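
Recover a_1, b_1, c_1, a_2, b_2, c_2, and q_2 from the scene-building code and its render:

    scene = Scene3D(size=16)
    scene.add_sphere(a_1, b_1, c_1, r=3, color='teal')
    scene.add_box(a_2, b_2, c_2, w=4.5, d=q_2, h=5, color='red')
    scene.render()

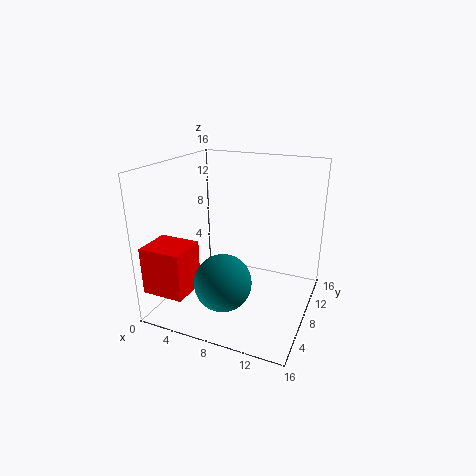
a_1 = 8
b_1 = 4
c_1 = 4.5
a_2 = 0.5
b_2 = 0.5
c_2 = 3.5
q_2 = 4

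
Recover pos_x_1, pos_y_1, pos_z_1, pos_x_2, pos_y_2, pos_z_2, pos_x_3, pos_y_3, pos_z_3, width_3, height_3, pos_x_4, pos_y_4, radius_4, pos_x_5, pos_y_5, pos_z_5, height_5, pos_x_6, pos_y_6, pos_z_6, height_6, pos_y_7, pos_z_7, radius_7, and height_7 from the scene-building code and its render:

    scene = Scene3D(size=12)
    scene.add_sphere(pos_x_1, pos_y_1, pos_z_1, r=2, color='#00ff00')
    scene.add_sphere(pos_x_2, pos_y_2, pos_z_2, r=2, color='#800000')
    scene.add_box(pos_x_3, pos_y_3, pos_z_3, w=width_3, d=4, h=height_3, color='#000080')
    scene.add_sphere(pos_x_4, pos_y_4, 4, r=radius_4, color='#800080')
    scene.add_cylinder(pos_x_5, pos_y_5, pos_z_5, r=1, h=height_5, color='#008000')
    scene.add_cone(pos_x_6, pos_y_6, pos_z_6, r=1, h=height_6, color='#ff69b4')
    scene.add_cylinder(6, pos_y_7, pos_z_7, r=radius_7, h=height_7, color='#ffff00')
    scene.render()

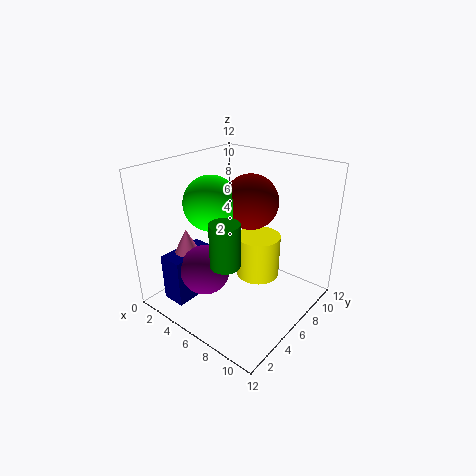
pos_x_1 = 6, pos_y_1 = 3, pos_z_1 = 10, pos_x_2 = 8, pos_y_2 = 5, pos_z_2 = 10, pos_x_3 = 2, pos_y_3 = 1, pos_z_3 = 1, width_3 = 2, height_3 = 4, pos_x_4 = 5, pos_y_4 = 3, radius_4 = 2, pos_x_5 = 9, pos_y_5 = 1, pos_z_5 = 7, height_5 = 3, pos_x_6 = 3, pos_y_6 = 3, pos_z_6 = 5, height_6 = 2, pos_y_7 = 9, pos_z_7 = 1, radius_7 = 2, height_7 = 4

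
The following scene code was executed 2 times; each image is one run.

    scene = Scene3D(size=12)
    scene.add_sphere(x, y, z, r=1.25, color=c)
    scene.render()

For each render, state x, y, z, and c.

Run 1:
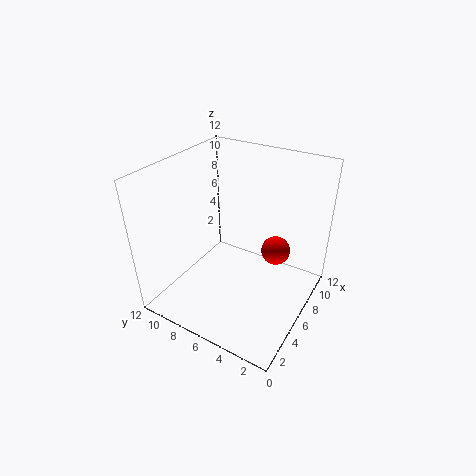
x = 8.25, y = 3.5, z = 4.25, c = 'red'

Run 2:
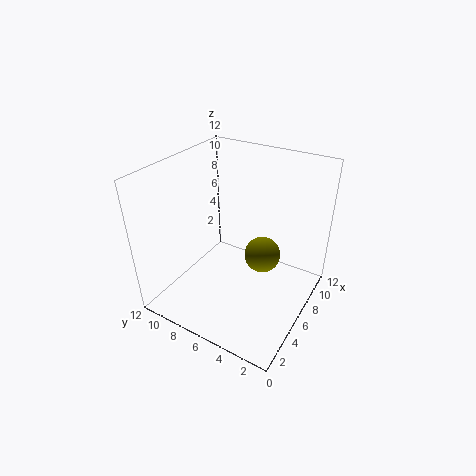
x = 3.5, y = 2.5, z = 7.25, c = 'olive'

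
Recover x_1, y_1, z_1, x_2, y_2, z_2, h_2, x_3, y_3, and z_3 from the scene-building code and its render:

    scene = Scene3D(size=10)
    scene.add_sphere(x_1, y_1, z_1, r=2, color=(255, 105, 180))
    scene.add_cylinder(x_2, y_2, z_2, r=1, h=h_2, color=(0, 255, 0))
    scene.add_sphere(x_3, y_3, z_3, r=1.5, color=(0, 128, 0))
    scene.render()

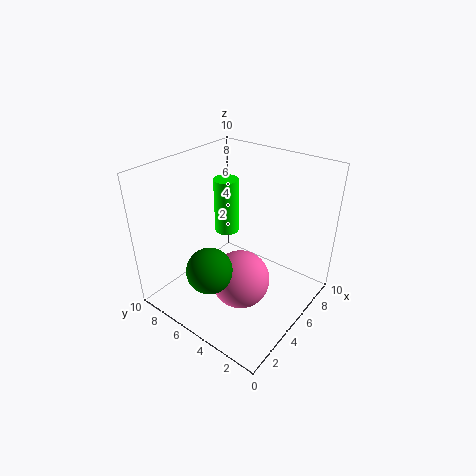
x_1 = 4
y_1 = 4
z_1 = 2.5
x_2 = 8
y_2 = 8.5
z_2 = 3
h_2 = 4.5
x_3 = 2
y_3 = 5
z_3 = 4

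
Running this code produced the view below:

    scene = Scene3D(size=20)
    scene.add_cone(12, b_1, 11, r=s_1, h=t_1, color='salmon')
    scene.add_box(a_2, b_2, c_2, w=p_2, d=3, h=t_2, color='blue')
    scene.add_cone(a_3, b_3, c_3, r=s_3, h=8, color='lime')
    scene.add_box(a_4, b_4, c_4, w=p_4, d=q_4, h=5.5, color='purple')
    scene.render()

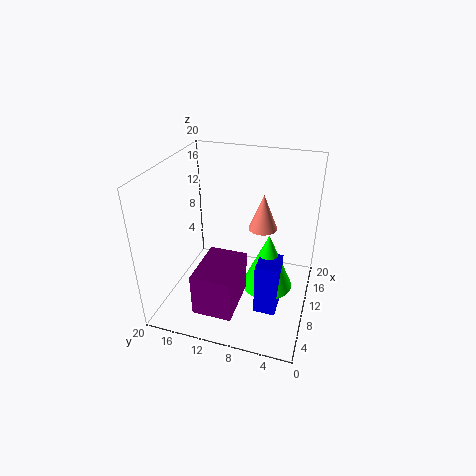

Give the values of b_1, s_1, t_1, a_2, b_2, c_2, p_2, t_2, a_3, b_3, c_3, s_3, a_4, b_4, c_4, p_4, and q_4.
b_1 = 7, s_1 = 2, t_1 = 5, a_2 = 6, b_2 = 3.5, c_2 = 1, p_2 = 4, t_2 = 7.5, a_3 = 9.5, b_3 = 5.5, c_3 = 3.5, s_3 = 3.5, a_4 = 0.5, b_4 = 8, c_4 = 4, p_4 = 7, q_4 = 5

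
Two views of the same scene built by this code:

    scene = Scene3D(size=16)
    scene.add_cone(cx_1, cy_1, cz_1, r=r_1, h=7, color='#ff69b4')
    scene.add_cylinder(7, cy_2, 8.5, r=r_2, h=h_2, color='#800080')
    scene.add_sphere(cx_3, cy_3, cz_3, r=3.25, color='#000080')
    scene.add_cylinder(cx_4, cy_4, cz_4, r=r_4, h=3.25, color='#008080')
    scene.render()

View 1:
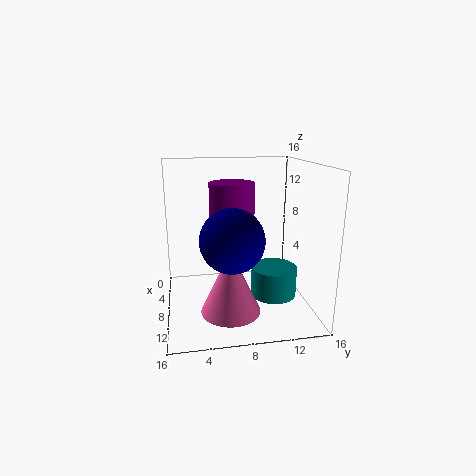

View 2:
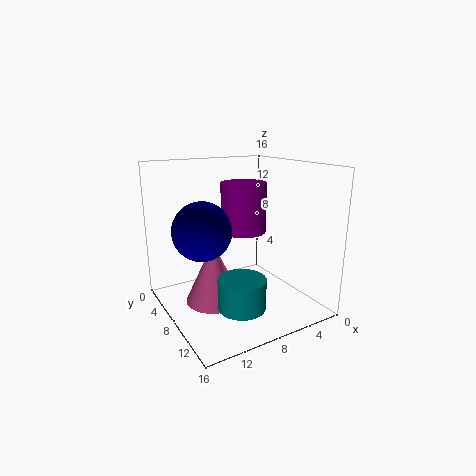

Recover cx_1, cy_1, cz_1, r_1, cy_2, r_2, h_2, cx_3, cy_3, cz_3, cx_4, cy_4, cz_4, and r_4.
cx_1 = 10.5, cy_1 = 6.75, cz_1 = 0.5, r_1 = 3.25, cy_2 = 7.5, r_2 = 2.5, h_2 = 5.5, cx_3 = 11.75, cy_3 = 6.75, cz_3 = 9, cx_4 = 9.75, cy_4 = 11.75, cz_4 = 1.75, r_4 = 2.5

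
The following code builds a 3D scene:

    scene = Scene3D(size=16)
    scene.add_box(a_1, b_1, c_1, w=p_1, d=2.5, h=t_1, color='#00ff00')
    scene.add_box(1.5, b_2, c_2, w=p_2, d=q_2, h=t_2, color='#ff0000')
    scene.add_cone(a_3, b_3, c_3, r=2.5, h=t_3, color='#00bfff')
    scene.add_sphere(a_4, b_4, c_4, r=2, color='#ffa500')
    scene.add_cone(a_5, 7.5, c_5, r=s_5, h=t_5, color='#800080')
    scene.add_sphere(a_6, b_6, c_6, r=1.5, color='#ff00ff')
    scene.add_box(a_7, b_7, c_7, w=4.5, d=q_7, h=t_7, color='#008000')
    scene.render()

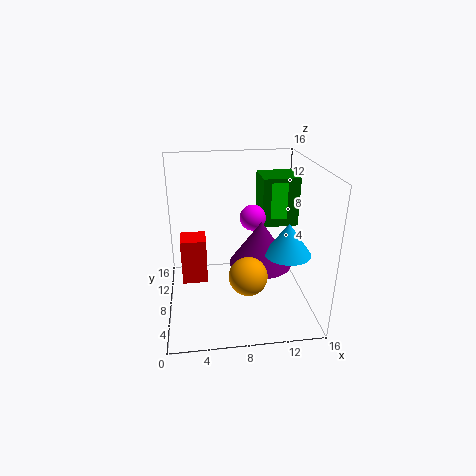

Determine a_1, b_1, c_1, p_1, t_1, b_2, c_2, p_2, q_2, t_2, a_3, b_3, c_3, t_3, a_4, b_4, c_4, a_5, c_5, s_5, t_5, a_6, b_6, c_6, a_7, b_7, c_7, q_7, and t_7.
a_1 = 12.5, b_1 = 11.5, c_1 = 8.5, p_1 = 2, t_1 = 4.5, b_2 = 9.5, c_2 = 1.5, p_2 = 3, q_2 = 3, t_2 = 5.5, a_3 = 13, b_3 = 5.5, c_3 = 7, t_3 = 3.5, a_4 = 8.5, b_4 = 4, c_4 = 5.5, a_5 = 10.5, c_5 = 5, s_5 = 3.5, t_5 = 5, a_6 = 10, b_6 = 10, c_6 = 9.5, a_7 = 11.5, b_7 = 11.5, c_7 = 7.5, q_7 = 4.5, t_7 = 6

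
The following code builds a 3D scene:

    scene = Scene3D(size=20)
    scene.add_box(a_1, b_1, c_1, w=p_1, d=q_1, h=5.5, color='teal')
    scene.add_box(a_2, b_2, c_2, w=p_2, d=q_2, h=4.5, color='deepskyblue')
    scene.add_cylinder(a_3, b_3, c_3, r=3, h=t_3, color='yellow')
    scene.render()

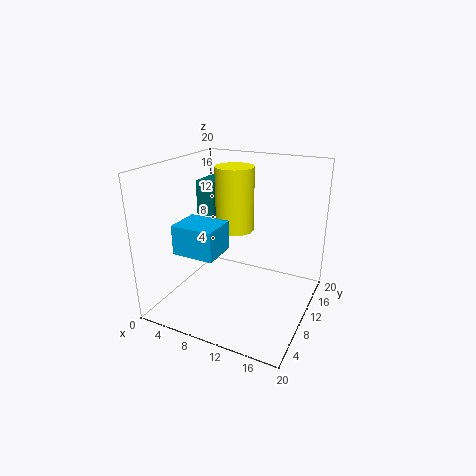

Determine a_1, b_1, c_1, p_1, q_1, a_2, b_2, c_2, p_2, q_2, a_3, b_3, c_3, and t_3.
a_1 = 0.5
b_1 = 14.5
c_1 = 10.5
p_1 = 3
q_1 = 5
a_2 = 0.5
b_2 = 7.5
c_2 = 6.5
p_2 = 6.5
q_2 = 5.5
a_3 = 6.5
b_3 = 16
c_3 = 8.5
t_3 = 10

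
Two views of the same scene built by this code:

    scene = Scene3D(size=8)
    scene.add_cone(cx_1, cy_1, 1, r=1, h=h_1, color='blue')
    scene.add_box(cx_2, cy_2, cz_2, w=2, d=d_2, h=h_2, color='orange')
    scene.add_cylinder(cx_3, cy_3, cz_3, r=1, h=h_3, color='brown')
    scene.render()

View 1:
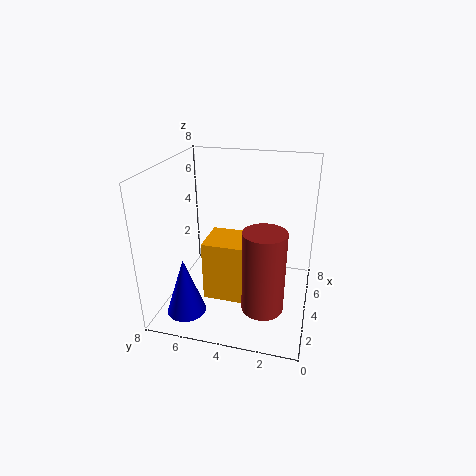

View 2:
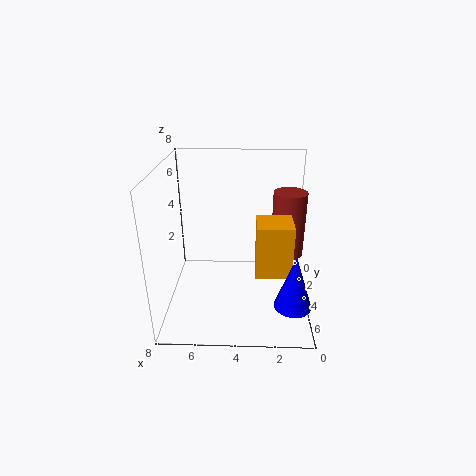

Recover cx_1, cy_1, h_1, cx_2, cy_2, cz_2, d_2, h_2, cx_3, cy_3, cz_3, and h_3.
cx_1 = 1; cy_1 = 6; h_1 = 3; cx_2 = 1; cy_2 = 3; cz_2 = 2; d_2 = 2; h_2 = 3; cx_3 = 1; cy_3 = 2; cz_3 = 2; h_3 = 4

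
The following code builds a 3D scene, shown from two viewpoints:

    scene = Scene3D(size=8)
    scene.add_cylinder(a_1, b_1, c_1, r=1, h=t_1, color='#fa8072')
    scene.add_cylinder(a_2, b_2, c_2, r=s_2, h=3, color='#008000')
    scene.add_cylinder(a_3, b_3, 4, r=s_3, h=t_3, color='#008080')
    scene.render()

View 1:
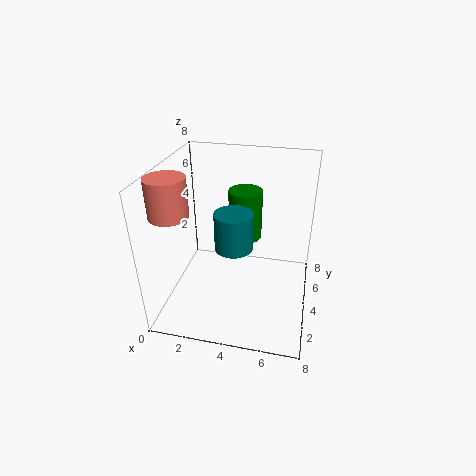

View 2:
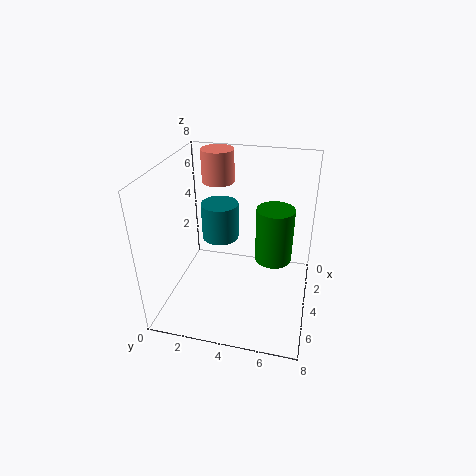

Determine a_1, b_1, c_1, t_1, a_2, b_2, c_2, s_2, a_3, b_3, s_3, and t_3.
a_1 = 1; b_1 = 2; c_1 = 6; t_1 = 2; a_2 = 4; b_2 = 6; c_2 = 3; s_2 = 1; a_3 = 4; b_3 = 3; s_3 = 1; t_3 = 2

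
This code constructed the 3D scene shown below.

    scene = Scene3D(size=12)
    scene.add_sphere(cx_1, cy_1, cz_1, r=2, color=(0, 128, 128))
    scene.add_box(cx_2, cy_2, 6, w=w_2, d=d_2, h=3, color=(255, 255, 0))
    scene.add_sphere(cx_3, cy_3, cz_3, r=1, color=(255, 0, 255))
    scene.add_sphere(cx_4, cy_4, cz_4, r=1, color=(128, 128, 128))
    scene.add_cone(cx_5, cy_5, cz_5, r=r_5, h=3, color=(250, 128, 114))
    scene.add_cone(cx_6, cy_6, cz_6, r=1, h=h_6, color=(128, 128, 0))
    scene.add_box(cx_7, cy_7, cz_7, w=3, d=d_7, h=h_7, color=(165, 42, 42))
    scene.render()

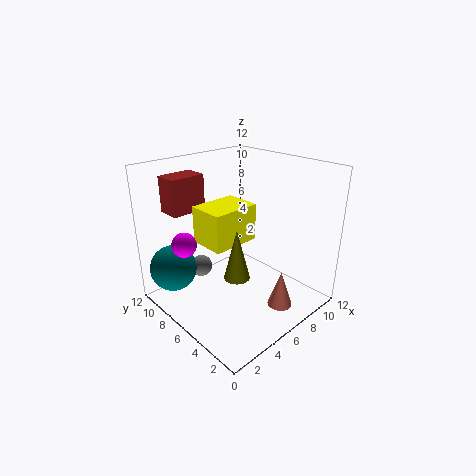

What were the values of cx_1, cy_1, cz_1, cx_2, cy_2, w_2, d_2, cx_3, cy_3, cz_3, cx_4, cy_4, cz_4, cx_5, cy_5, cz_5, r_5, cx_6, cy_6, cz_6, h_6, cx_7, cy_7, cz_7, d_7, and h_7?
cx_1 = 2, cy_1 = 10, cz_1 = 3, cx_2 = 3, cy_2 = 5, w_2 = 4, d_2 = 3, cx_3 = 2, cy_3 = 8, cz_3 = 6, cx_4 = 5, cy_4 = 10, cz_4 = 2, cx_5 = 7, cy_5 = 2, cz_5 = 1, r_5 = 1, cx_6 = 4, cy_6 = 4, cz_6 = 4, h_6 = 4, cx_7 = 2, cy_7 = 9, cz_7 = 8, d_7 = 2, h_7 = 3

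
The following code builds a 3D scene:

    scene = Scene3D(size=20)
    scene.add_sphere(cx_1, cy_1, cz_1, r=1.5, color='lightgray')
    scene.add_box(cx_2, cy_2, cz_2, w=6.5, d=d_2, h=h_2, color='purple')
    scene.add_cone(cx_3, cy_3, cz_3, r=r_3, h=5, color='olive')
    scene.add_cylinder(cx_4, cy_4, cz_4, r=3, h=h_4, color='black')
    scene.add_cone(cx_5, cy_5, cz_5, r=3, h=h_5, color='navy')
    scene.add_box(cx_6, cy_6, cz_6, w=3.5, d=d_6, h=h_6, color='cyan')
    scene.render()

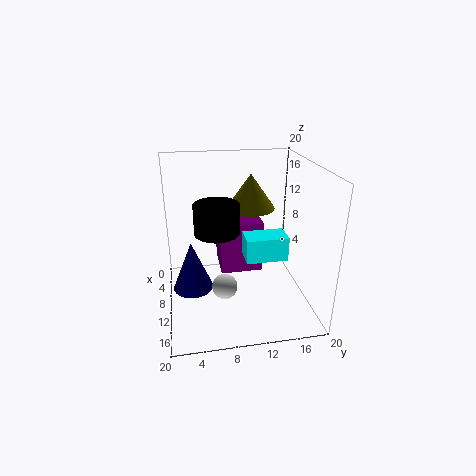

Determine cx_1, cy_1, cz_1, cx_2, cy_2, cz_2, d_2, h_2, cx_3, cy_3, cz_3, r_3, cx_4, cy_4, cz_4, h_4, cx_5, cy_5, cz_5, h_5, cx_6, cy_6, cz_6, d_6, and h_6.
cx_1 = 17.5
cy_1 = 7
cz_1 = 7.5
cx_2 = 0.5
cy_2 = 8
cz_2 = 2.5
d_2 = 6.5
h_2 = 8
cx_3 = 6.5
cy_3 = 12.5
cz_3 = 13
r_3 = 3.5
cx_4 = 11
cy_4 = 7
cz_4 = 11.5
h_4 = 4
cx_5 = 7.5
cy_5 = 3.5
cz_5 = 1
h_5 = 7.5
cx_6 = 8
cy_6 = 11
cz_6 = 6.5
d_6 = 6
h_6 = 3.5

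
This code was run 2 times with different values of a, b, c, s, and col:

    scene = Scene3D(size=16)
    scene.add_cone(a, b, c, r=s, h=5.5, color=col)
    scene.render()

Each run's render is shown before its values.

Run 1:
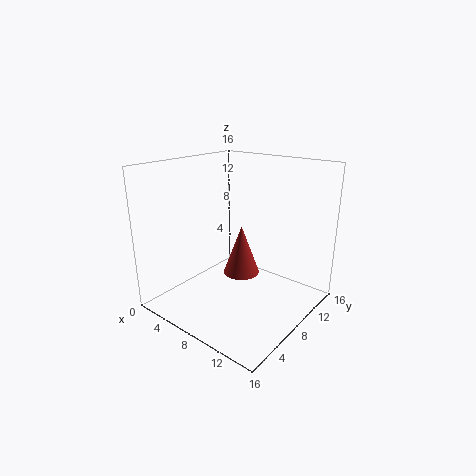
a = 8.5; b = 8; c = 4; s = 2; col = 'brown'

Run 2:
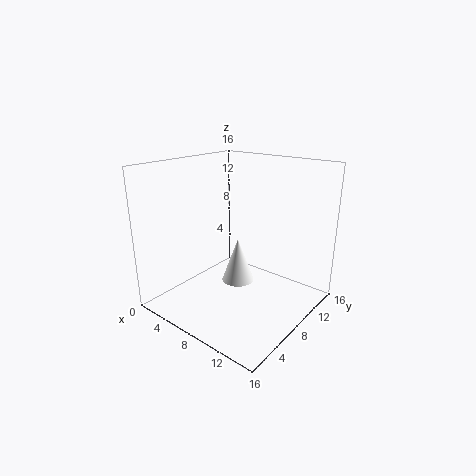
a = 6; b = 10.5; c = 1; s = 2; col = 'white'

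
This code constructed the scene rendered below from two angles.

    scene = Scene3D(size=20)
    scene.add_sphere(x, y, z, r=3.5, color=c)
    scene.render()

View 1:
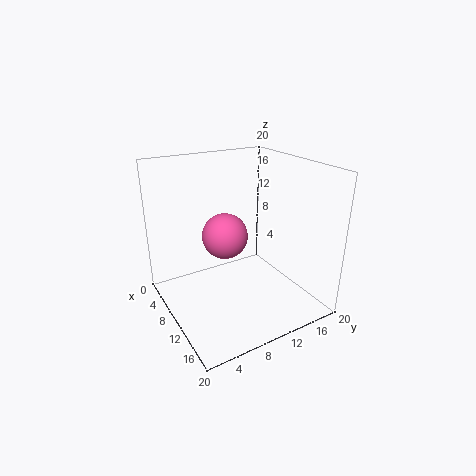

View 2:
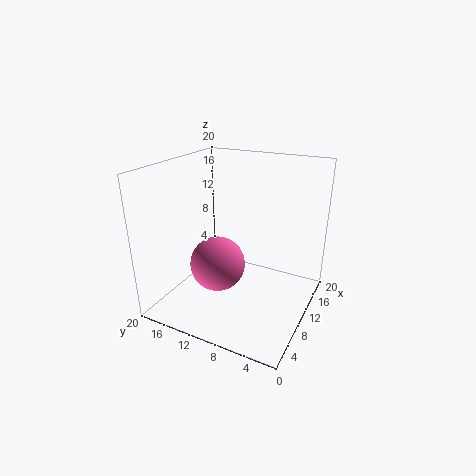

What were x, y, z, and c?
x = 5.25; y = 10.5; z = 8.25; c = 'hotpink'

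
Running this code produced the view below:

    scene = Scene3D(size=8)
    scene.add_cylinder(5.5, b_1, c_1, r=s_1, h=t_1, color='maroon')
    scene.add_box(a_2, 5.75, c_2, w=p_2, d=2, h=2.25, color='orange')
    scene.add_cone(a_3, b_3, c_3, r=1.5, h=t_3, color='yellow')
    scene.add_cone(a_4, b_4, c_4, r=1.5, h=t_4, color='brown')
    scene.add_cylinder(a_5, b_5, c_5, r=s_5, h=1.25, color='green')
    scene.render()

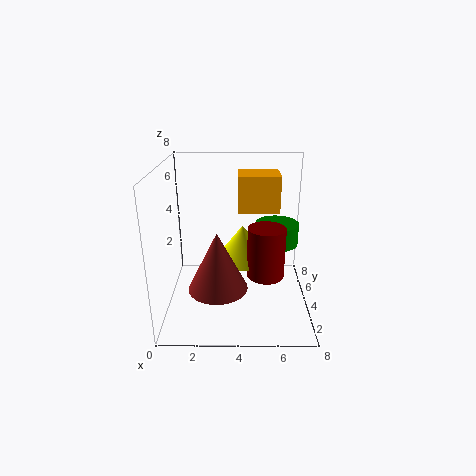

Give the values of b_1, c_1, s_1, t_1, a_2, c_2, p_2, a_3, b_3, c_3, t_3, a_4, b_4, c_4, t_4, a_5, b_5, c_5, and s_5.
b_1 = 3, c_1 = 2.25, s_1 = 1, t_1 = 2.75, a_2 = 4, c_2 = 4.75, p_2 = 2.5, a_3 = 4.25, b_3 = 4, c_3 = 2.75, t_3 = 2, a_4 = 3, b_4 = 1.75, c_4 = 2.25, t_4 = 3, a_5 = 6.25, b_5 = 5, c_5 = 3.25, s_5 = 1.25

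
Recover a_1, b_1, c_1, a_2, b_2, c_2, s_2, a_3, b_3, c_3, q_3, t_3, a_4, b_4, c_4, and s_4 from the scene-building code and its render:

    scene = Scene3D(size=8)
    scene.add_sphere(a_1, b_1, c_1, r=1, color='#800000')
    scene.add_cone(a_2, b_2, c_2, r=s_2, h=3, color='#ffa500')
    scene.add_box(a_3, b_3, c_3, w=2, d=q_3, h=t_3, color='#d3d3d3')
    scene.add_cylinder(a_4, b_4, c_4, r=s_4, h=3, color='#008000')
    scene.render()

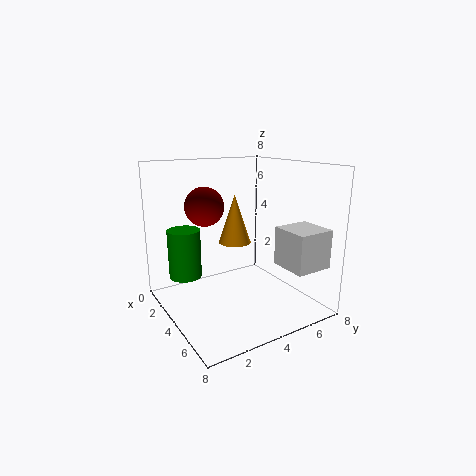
a_1 = 4; b_1 = 2; c_1 = 6; a_2 = 2; b_2 = 5; c_2 = 3; s_2 = 1; a_3 = 6; b_3 = 5; c_3 = 3; q_3 = 2; t_3 = 2; a_4 = 1; b_4 = 2; c_4 = 1; s_4 = 1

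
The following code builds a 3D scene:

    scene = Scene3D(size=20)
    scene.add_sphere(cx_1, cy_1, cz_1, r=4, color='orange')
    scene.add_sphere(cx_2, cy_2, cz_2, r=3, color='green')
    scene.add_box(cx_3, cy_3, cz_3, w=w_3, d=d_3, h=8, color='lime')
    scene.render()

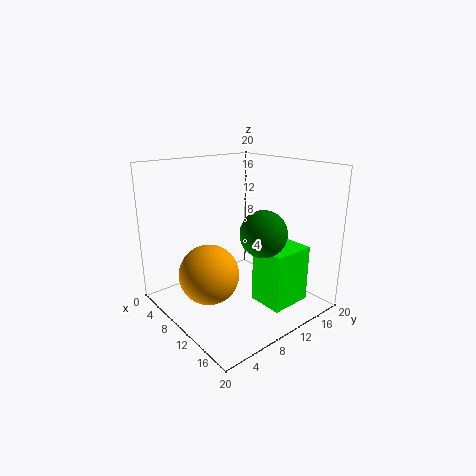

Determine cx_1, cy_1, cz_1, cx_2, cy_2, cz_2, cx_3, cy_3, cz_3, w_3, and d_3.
cx_1 = 10, cy_1 = 5, cz_1 = 6, cx_2 = 15, cy_2 = 10, cz_2 = 12, cx_3 = 12, cy_3 = 11, cz_3 = 1, w_3 = 5, d_3 = 6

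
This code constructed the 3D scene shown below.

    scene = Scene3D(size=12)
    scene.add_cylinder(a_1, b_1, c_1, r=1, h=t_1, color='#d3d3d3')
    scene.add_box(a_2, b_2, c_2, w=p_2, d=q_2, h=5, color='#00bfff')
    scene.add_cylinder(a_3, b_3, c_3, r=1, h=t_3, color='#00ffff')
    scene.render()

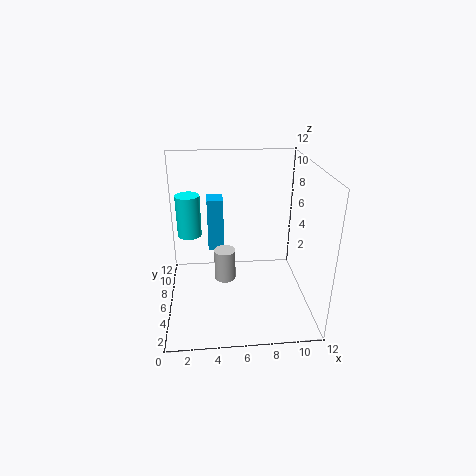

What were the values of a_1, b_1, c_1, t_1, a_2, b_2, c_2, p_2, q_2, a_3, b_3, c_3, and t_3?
a_1 = 5, b_1 = 8.5, c_1 = 0.5, t_1 = 3, a_2 = 3.5, b_2 = 9.5, c_2 = 3, p_2 = 1.5, q_2 = 2, a_3 = 2, b_3 = 7, c_3 = 6, t_3 = 3.5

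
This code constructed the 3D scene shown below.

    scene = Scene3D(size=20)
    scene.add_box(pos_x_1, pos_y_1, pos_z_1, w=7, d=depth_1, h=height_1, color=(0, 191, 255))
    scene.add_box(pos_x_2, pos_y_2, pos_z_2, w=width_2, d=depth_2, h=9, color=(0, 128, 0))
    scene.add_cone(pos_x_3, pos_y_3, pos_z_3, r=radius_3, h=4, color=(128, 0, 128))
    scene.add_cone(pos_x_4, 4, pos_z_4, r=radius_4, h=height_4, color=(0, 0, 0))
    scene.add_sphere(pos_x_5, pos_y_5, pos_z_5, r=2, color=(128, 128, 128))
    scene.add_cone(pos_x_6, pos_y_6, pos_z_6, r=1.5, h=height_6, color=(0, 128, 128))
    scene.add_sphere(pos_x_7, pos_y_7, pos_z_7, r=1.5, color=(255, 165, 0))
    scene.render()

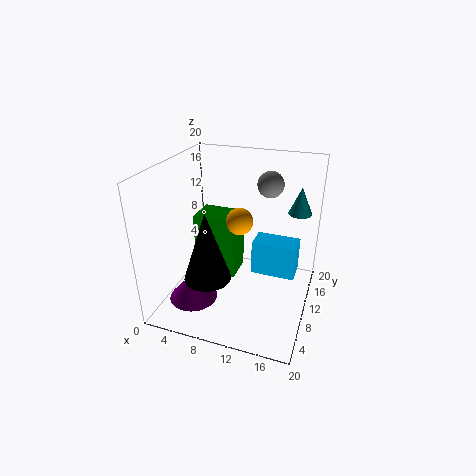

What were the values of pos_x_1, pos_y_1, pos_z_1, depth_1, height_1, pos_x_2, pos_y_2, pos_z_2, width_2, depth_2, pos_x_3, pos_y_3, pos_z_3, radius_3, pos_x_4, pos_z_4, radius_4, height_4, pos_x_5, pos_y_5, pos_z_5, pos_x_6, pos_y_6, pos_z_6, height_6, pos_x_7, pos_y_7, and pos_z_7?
pos_x_1 = 10.5
pos_y_1 = 15
pos_z_1 = 1
depth_1 = 4
height_1 = 5.5
pos_x_2 = 3.5
pos_y_2 = 9.5
pos_z_2 = 3.5
width_2 = 6
depth_2 = 4.5
pos_x_3 = 4
pos_y_3 = 7
pos_z_3 = 0.5
radius_3 = 3.5
pos_x_4 = 8
pos_z_4 = 7
radius_4 = 3
height_4 = 9
pos_x_5 = 12.5
pos_y_5 = 17.5
pos_z_5 = 15.5
pos_x_6 = 18
pos_y_6 = 11
pos_z_6 = 14.5
height_6 = 3.5
pos_x_7 = 12.5
pos_y_7 = 3.5
pos_z_7 = 16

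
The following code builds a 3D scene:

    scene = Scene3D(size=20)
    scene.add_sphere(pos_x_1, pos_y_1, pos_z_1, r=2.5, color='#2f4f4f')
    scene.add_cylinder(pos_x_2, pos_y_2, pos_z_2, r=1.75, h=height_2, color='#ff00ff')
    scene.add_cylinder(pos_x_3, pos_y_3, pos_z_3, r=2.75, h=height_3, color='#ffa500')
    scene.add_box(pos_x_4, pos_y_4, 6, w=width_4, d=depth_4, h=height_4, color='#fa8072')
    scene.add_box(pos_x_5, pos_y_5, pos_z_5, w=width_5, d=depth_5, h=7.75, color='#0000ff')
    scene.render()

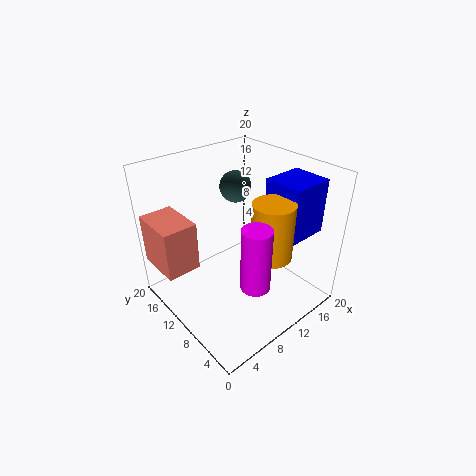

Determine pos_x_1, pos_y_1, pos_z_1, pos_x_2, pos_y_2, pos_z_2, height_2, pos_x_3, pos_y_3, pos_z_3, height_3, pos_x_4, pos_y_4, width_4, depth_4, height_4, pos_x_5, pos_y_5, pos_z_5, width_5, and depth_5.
pos_x_1 = 15.5
pos_y_1 = 17
pos_z_1 = 13.75
pos_x_2 = 6
pos_y_2 = 2.25
pos_z_2 = 8.75
height_2 = 7.75
pos_x_3 = 11.75
pos_y_3 = 5.25
pos_z_3 = 8.75
height_3 = 7.75
pos_x_4 = 0.25
pos_y_4 = 12.5
width_4 = 4.75
depth_4 = 6.75
height_4 = 7
pos_x_5 = 14
pos_y_5 = 3.5
pos_z_5 = 10.25
width_5 = 6
depth_5 = 5.5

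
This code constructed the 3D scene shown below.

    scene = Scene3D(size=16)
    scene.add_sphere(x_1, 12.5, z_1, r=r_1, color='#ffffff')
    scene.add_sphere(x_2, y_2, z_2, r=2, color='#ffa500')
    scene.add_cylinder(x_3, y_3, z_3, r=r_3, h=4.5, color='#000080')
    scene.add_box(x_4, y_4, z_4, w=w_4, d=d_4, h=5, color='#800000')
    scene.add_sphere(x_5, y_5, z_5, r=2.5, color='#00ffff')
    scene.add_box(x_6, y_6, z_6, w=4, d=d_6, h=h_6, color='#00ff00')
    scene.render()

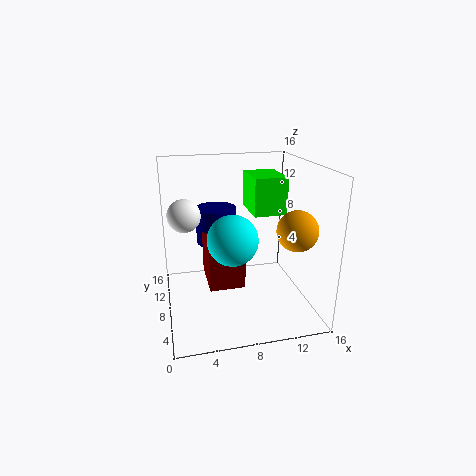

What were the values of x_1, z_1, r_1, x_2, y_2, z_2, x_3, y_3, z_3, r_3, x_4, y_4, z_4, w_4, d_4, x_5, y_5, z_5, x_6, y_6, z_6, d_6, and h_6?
x_1 = 2.5
z_1 = 9.5
r_1 = 2
x_2 = 12.5
y_2 = 2.5
z_2 = 10.5
x_3 = 6.5
y_3 = 13.5
z_3 = 5.5
r_3 = 2.5
x_4 = 4.5
y_4 = 6.5
z_4 = 2.5
w_4 = 4
d_4 = 5.5
x_5 = 6.5
y_5 = 4
z_5 = 9.5
x_6 = 10.5
y_6 = 10
z_6 = 9.5
d_6 = 5.5
h_6 = 4.5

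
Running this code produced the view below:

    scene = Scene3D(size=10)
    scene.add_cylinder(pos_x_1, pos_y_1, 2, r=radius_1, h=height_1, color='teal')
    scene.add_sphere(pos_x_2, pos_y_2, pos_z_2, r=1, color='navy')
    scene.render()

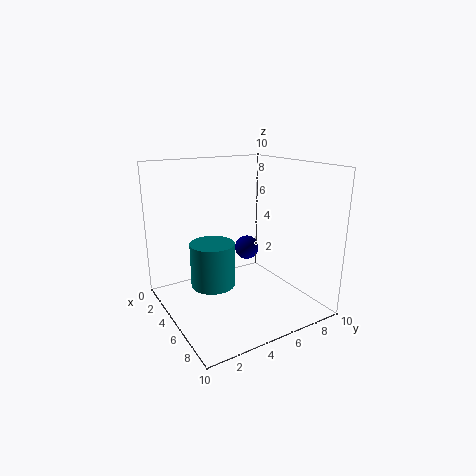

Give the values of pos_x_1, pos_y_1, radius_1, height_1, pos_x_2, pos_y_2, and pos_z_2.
pos_x_1 = 5
pos_y_1 = 3
radius_1 = 1.5
height_1 = 3
pos_x_2 = 1.5
pos_y_2 = 8
pos_z_2 = 2.5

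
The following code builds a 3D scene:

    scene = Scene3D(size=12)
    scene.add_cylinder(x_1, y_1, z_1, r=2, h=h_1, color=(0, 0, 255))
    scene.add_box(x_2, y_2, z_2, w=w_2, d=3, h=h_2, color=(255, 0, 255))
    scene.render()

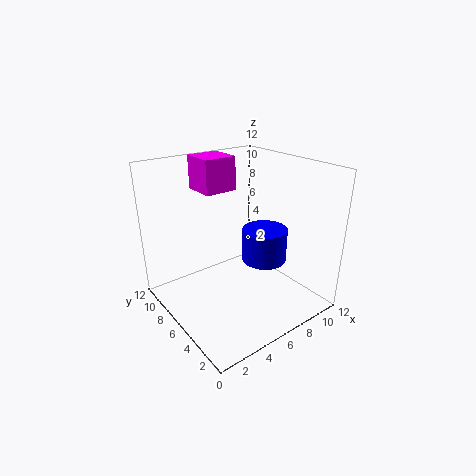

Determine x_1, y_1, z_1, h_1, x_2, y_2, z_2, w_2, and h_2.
x_1 = 9; y_1 = 6; z_1 = 3; h_1 = 3; x_2 = 5; y_2 = 9; z_2 = 9; w_2 = 3; h_2 = 3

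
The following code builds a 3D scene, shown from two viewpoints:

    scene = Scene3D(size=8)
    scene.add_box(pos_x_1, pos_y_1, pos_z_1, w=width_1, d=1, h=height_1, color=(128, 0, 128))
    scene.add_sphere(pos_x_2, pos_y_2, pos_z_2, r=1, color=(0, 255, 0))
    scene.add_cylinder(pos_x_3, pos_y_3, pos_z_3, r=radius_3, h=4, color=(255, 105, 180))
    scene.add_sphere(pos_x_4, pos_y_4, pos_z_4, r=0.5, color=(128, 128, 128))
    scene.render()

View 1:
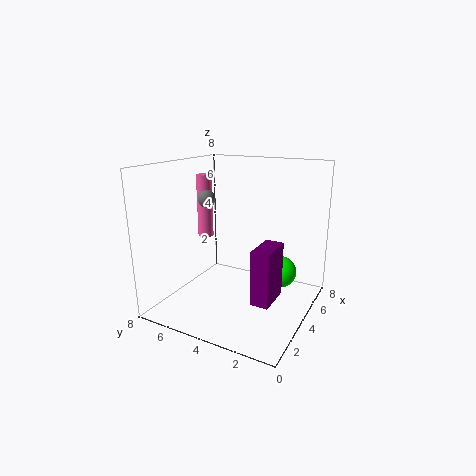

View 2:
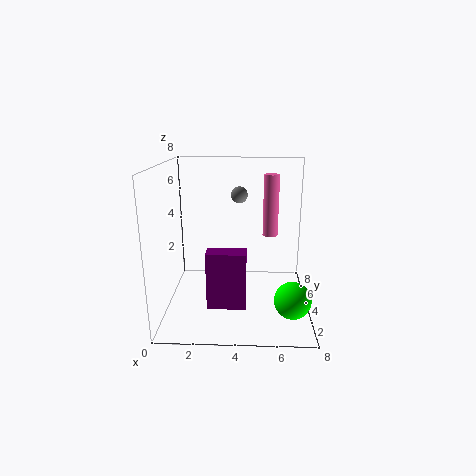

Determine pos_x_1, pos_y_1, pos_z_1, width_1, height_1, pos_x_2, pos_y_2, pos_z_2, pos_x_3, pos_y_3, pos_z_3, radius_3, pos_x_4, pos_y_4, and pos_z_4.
pos_x_1 = 2.5; pos_y_1 = 1.5; pos_z_1 = 1; width_1 = 2; height_1 = 3; pos_x_2 = 7; pos_y_2 = 2.5; pos_z_2 = 1; pos_x_3 = 6; pos_y_3 = 7.5; pos_z_3 = 3; radius_3 = 0.5; pos_x_4 = 4; pos_y_4 = 6; pos_z_4 = 6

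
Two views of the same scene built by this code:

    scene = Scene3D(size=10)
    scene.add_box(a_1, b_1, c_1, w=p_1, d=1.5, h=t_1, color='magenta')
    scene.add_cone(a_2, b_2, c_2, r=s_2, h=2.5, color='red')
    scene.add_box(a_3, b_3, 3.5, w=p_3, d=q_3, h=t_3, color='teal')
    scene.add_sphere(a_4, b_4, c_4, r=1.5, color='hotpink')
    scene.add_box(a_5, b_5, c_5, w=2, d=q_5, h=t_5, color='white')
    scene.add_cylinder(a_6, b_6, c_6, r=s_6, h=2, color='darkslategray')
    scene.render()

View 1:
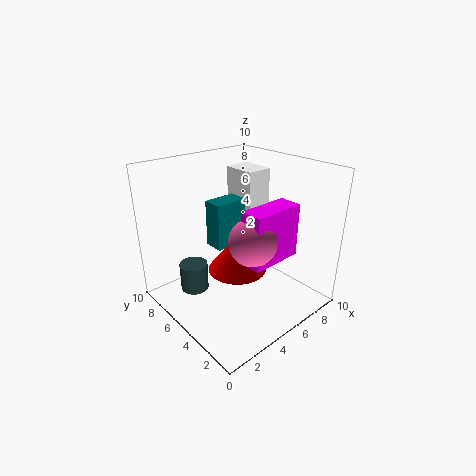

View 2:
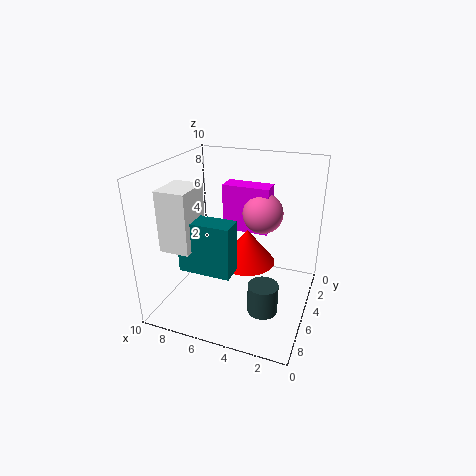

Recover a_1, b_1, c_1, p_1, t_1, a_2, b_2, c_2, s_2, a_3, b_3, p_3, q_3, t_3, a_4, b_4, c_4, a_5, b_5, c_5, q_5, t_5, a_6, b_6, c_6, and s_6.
a_1 = 3.5
b_1 = 1.5
c_1 = 4.5
p_1 = 3.5
t_1 = 3.5
a_2 = 4.5
b_2 = 4.5
c_2 = 3
s_2 = 2
a_3 = 4.5
b_3 = 6.5
p_3 = 3.5
q_3 = 1.5
t_3 = 3.5
a_4 = 4
b_4 = 2.5
c_4 = 6
a_5 = 7
b_5 = 6
c_5 = 5
q_5 = 2.5
t_5 = 4
a_6 = 2.5
b_6 = 7
c_6 = 1
s_6 = 1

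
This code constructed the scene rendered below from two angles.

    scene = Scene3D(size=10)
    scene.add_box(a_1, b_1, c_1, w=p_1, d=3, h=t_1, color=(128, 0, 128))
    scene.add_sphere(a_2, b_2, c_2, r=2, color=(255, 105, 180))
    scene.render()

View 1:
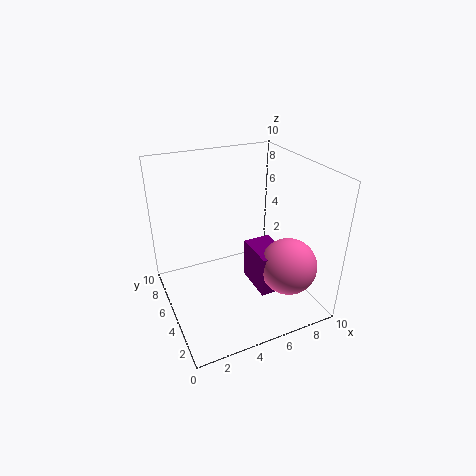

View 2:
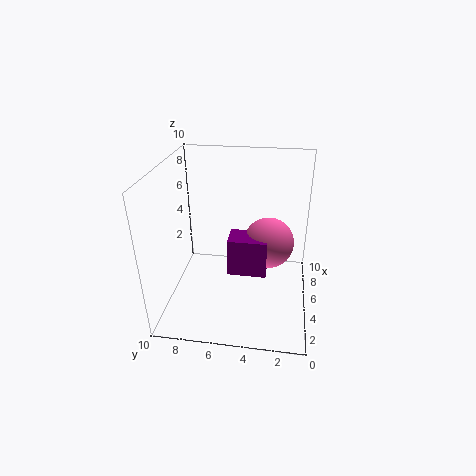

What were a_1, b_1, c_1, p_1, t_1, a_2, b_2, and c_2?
a_1 = 6, b_1 = 3, c_1 = 1, p_1 = 2, t_1 = 3, a_2 = 8, b_2 = 3, c_2 = 3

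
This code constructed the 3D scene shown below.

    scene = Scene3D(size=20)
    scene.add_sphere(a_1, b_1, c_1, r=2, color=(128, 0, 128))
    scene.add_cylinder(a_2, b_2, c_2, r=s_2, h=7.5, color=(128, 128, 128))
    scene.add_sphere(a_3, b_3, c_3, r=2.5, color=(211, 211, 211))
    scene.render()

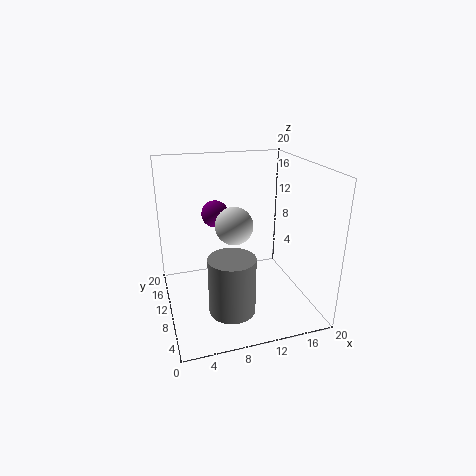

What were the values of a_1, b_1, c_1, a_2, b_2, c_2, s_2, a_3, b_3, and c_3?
a_1 = 8; b_1 = 15; c_1 = 12; a_2 = 7.5; b_2 = 4.5; c_2 = 2.5; s_2 = 3; a_3 = 9; b_3 = 8.5; c_3 = 12.5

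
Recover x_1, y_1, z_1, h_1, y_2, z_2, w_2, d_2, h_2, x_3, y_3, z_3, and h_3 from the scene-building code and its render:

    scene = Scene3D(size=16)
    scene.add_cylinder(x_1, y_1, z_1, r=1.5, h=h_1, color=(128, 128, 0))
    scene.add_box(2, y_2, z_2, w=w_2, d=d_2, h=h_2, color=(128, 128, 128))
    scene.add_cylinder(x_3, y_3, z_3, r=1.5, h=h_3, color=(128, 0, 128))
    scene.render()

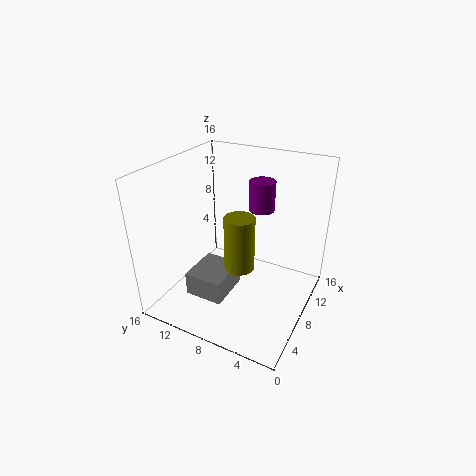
x_1 = 4.5
y_1 = 6
z_1 = 7
h_1 = 5.5
y_2 = 7
z_2 = 3.5
w_2 = 4.5
d_2 = 4
h_2 = 2.5
x_3 = 12
y_3 = 7
z_3 = 10
h_3 = 3.5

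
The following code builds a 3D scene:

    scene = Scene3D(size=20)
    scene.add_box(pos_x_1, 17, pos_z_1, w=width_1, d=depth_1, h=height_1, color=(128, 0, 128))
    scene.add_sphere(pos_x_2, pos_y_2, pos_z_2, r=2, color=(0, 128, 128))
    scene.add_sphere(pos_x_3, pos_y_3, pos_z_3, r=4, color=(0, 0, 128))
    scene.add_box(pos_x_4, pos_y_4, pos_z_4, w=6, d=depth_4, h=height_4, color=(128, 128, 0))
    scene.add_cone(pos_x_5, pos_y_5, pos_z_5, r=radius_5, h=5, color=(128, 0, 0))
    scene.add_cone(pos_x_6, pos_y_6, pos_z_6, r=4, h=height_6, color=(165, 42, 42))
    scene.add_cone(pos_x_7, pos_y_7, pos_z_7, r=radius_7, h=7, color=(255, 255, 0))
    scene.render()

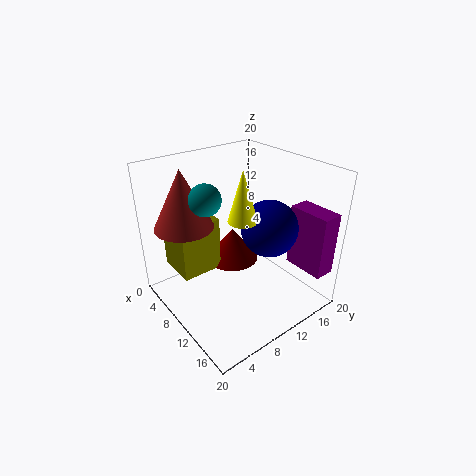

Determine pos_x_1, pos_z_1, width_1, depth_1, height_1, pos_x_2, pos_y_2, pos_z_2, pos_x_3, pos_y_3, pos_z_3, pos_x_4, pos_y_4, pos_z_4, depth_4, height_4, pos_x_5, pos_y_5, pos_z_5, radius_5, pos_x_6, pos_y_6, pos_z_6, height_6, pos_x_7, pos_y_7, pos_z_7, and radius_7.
pos_x_1 = 13, pos_z_1 = 5, width_1 = 6, depth_1 = 3, height_1 = 9, pos_x_2 = 10, pos_y_2 = 5, pos_z_2 = 17, pos_x_3 = 12, pos_y_3 = 14, pos_z_3 = 11, pos_x_4 = 1, pos_y_4 = 3, pos_z_4 = 4, depth_4 = 6, height_4 = 8, pos_x_5 = 6, pos_y_5 = 12, pos_z_5 = 4, radius_5 = 4, pos_x_6 = 6, pos_y_6 = 4, pos_z_6 = 12, height_6 = 8, pos_x_7 = 11, pos_y_7 = 10, pos_z_7 = 13, radius_7 = 2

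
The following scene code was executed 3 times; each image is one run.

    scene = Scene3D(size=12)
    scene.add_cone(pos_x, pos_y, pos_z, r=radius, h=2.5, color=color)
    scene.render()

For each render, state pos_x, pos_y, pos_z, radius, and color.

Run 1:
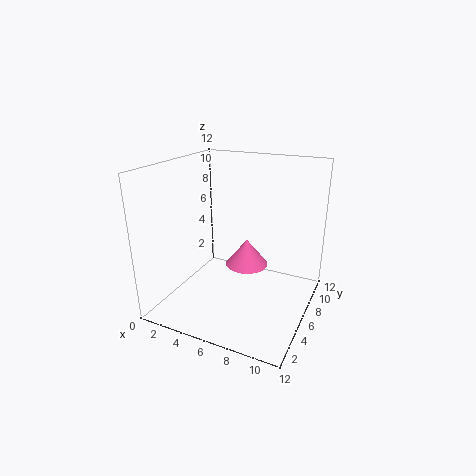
pos_x = 5.5, pos_y = 9, pos_z = 2, radius = 2, color = 'hotpink'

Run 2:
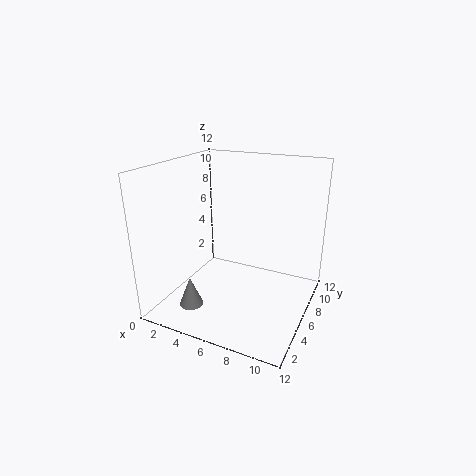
pos_x = 3, pos_y = 3, pos_z = 0.5, radius = 1, color = 'gray'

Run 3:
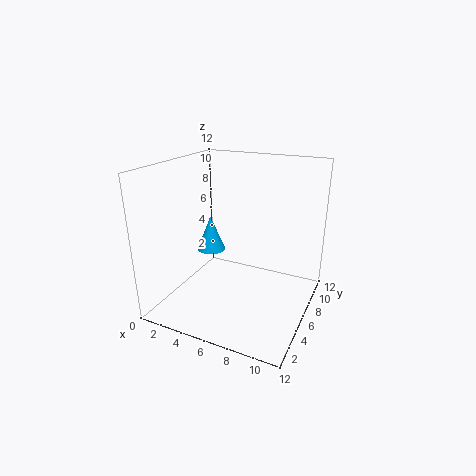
pos_x = 5.5, pos_y = 2.5, pos_z = 6.5, radius = 1, color = 'deepskyblue'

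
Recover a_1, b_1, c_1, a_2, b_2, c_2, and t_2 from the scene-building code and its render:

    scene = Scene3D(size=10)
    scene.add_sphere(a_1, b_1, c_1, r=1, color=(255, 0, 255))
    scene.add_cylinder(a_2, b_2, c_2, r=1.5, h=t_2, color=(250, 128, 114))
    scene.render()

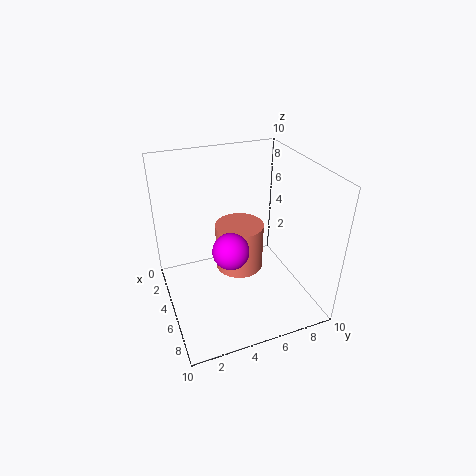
a_1 = 9
b_1 = 3
c_1 = 7
a_2 = 6.5
b_2 = 4.5
c_2 = 4
t_2 = 3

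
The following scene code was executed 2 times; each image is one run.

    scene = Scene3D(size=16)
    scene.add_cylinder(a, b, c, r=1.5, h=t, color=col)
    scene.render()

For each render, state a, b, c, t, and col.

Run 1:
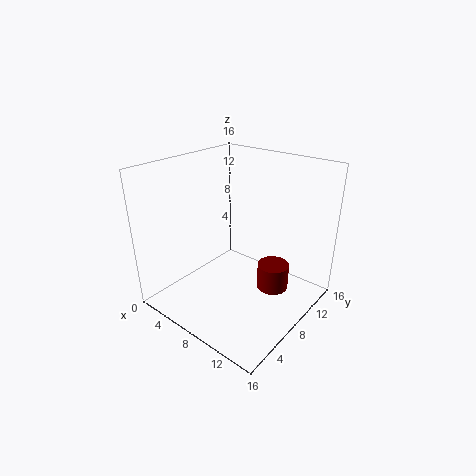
a = 14
b = 6
c = 5.5
t = 2.5
col = 'maroon'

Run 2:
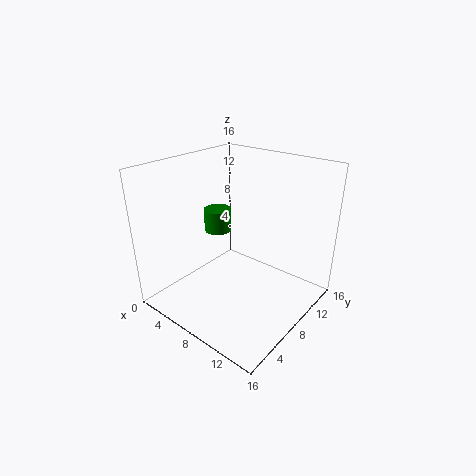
a = 5.5
b = 7.5
c = 8.5
t = 2.5
col = 'green'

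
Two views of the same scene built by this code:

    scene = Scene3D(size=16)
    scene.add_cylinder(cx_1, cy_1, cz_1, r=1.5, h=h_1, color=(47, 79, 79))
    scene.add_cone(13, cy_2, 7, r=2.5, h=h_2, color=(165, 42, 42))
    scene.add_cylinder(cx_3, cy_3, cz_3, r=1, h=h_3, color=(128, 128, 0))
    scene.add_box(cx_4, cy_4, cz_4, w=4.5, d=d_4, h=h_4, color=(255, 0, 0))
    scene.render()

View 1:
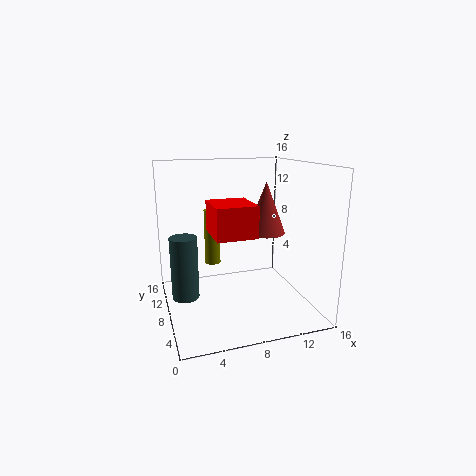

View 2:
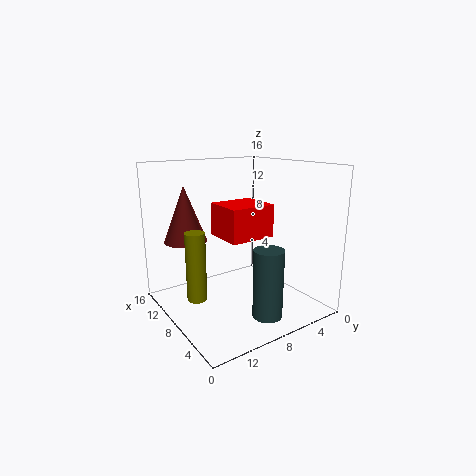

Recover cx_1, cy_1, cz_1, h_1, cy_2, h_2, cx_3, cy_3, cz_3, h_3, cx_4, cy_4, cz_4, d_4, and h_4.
cx_1 = 2; cy_1 = 8.5; cz_1 = 1.5; h_1 = 7; cy_2 = 12; h_2 = 6.5; cx_3 = 6.5; cy_3 = 14; cz_3 = 3; h_3 = 7; cx_4 = 5; cy_4 = 5.5; cz_4 = 8.5; d_4 = 5; h_4 = 3.5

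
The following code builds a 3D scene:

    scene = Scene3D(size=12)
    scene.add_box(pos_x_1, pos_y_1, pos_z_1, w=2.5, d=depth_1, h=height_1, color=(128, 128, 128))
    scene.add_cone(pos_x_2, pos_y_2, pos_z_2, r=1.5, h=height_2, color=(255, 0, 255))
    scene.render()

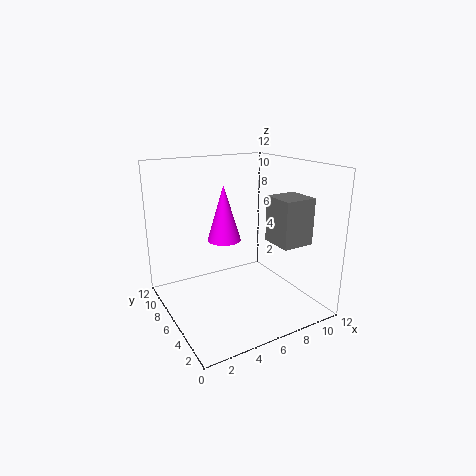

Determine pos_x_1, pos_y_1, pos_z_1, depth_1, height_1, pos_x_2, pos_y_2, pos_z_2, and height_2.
pos_x_1 = 7
pos_y_1 = 1
pos_z_1 = 6.5
depth_1 = 2.5
height_1 = 3.5
pos_x_2 = 6
pos_y_2 = 8.5
pos_z_2 = 5
height_2 = 5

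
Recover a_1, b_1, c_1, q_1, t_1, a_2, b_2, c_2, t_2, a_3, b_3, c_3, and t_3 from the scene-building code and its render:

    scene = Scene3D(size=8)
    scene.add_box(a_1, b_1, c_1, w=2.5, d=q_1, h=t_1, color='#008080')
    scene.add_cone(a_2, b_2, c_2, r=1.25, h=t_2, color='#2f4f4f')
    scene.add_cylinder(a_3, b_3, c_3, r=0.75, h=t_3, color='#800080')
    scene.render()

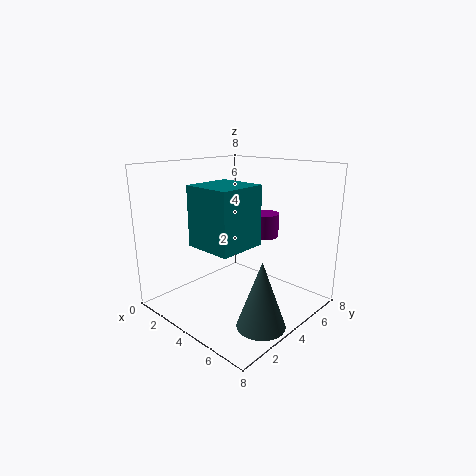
a_1 = 3.5; b_1 = 1; c_1 = 4.25; q_1 = 2.5; t_1 = 3; a_2 = 6.75; b_2 = 2.75; c_2 = 0.25; t_2 = 3.5; a_3 = 5.25; b_3 = 4.75; c_3 = 4.25; t_3 = 1.25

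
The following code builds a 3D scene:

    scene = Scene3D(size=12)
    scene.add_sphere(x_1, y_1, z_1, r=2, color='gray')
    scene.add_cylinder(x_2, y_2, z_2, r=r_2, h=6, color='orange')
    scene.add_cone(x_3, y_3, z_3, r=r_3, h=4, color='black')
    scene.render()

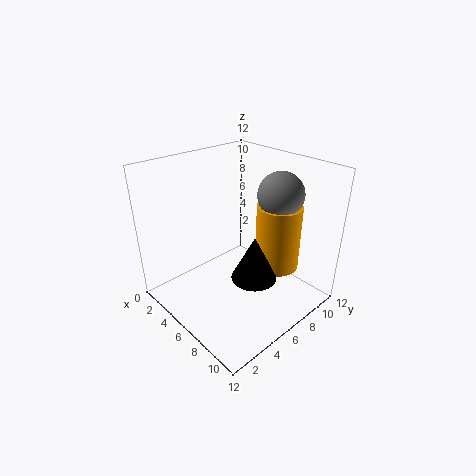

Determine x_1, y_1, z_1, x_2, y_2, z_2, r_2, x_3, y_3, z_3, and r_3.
x_1 = 7
y_1 = 10
z_1 = 9
x_2 = 7
y_2 = 10
z_2 = 2
r_2 = 2
x_3 = 7
y_3 = 7
z_3 = 2
r_3 = 2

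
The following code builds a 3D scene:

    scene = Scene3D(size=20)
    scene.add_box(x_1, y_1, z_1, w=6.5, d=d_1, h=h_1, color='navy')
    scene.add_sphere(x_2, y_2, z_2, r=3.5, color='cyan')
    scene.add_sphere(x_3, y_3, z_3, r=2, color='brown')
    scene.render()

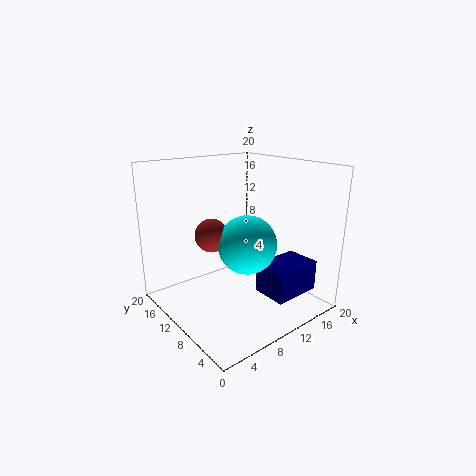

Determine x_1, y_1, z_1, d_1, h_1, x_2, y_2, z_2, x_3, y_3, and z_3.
x_1 = 9.5; y_1 = 1; z_1 = 4; d_1 = 4.5; h_1 = 4; x_2 = 7; y_2 = 4.5; z_2 = 11.5; x_3 = 4; y_3 = 7.5; z_3 = 12.5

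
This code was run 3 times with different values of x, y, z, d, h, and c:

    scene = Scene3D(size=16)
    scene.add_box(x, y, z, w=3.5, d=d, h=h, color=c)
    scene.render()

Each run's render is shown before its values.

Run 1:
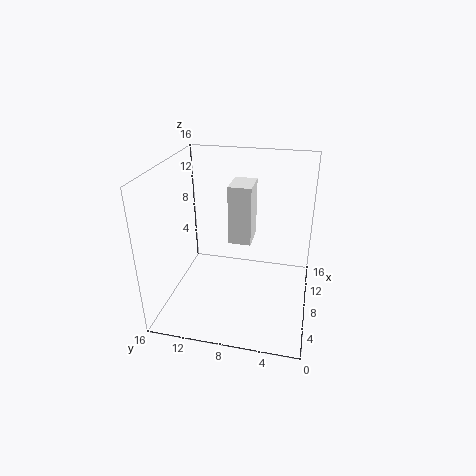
x = 7.5; y = 6.5; z = 7.5; d = 2.5; h = 6.5; c = 'white'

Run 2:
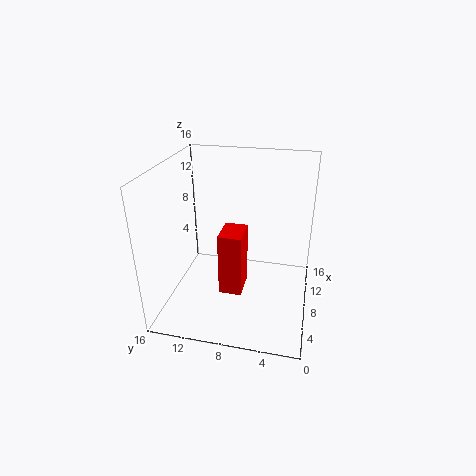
x = 5; y = 7; z = 2.5; d = 2.5; h = 7; c = 'red'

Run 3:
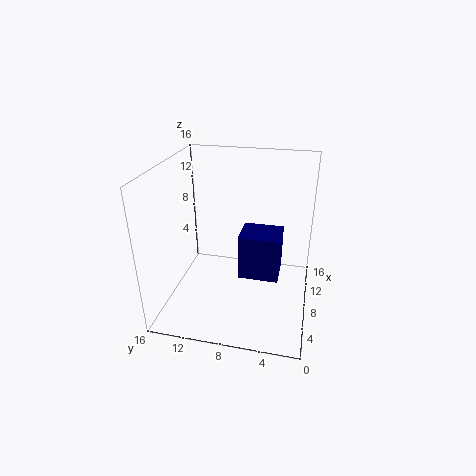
x = 3.5; y = 3; z = 6; d = 4; h = 4.5; c = 'navy'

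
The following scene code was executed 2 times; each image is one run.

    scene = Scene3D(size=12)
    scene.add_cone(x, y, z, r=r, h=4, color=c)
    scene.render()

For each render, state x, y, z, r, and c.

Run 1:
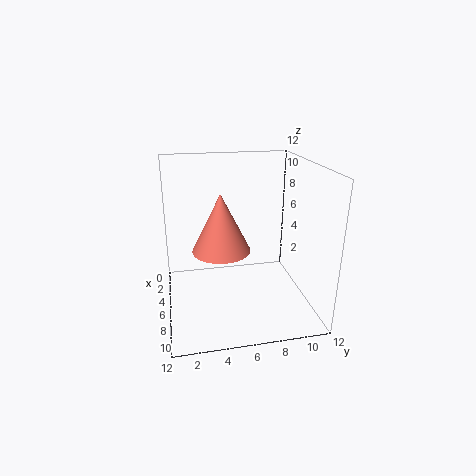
x = 10, y = 4, z = 7, r = 2, c = 'salmon'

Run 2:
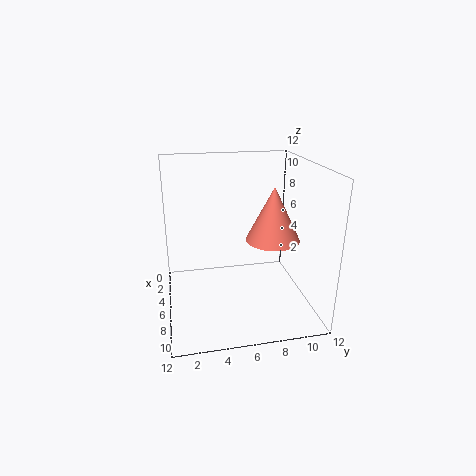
x = 9, y = 8, z = 7, r = 2, c = 'salmon'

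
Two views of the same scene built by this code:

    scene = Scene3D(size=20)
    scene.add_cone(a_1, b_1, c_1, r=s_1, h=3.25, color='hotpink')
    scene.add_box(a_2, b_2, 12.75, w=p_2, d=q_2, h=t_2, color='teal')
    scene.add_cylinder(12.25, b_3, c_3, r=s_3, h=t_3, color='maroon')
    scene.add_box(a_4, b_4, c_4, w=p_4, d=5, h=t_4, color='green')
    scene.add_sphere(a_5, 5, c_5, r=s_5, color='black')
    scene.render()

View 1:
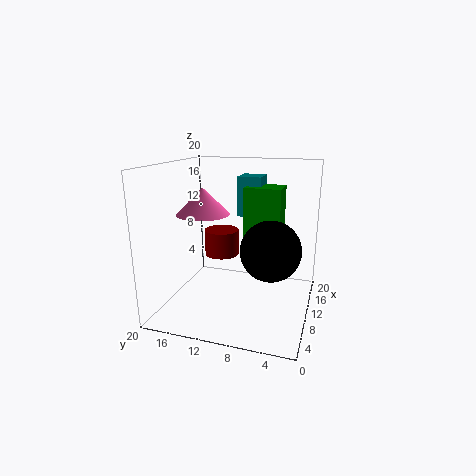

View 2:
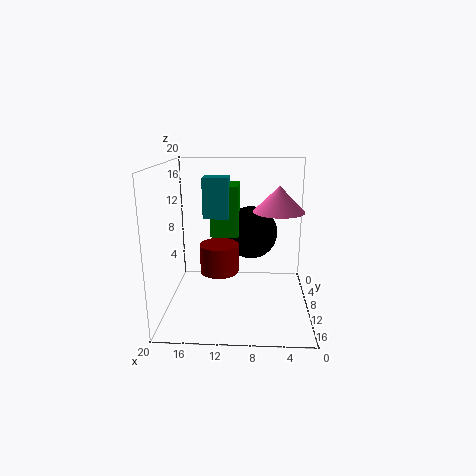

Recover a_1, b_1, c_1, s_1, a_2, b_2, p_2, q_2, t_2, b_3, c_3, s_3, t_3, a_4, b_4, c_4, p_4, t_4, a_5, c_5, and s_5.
a_1 = 4.75
b_1 = 12.75
c_1 = 14.5
s_1 = 3.25
a_2 = 11.25
b_2 = 7.25
p_2 = 3.5
q_2 = 3.25
t_2 = 5.5
b_3 = 13.25
c_3 = 6.5
s_3 = 2.5
t_3 = 3.75
a_4 = 10
b_4 = 4.25
c_4 = 9.75
p_4 = 4
t_4 = 7.25
a_5 = 8.25
c_5 = 9.25
s_5 = 4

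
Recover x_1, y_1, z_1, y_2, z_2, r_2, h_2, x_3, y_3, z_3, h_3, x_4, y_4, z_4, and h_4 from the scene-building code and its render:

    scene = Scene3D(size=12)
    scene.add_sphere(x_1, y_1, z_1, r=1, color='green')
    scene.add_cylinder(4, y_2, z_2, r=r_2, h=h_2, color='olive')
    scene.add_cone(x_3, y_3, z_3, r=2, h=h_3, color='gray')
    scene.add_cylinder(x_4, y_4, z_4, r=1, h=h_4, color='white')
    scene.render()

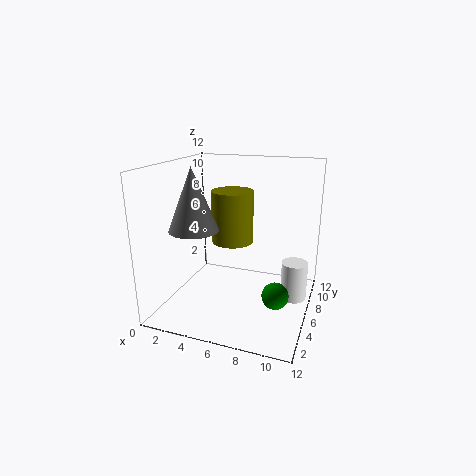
x_1 = 10; y_1 = 3; z_1 = 3; y_2 = 10; z_2 = 4; r_2 = 2; h_2 = 5; x_3 = 3; y_3 = 4; z_3 = 7; h_3 = 5; x_4 = 11; y_4 = 5; z_4 = 2; h_4 = 3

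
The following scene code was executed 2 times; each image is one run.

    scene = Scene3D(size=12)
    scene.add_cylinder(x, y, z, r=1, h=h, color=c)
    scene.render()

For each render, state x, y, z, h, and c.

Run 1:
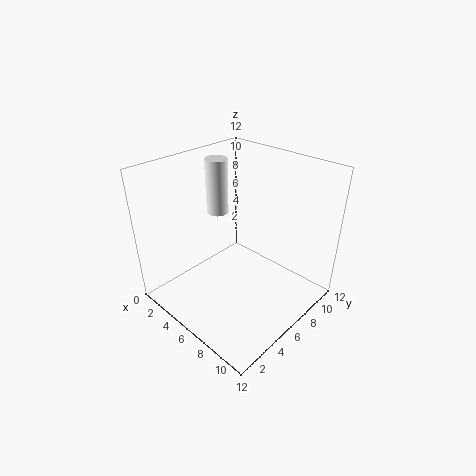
x = 2; y = 7.5; z = 6.5; h = 5; c = 'white'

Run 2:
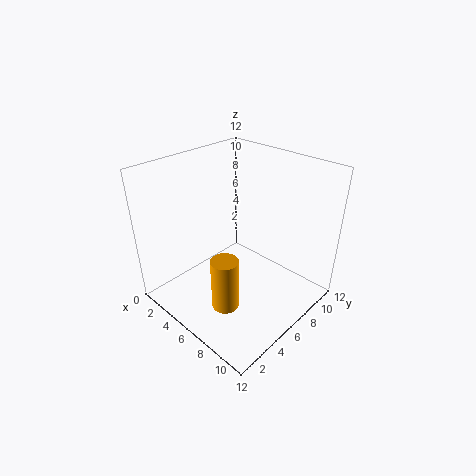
x = 8.5; y = 2; z = 3; h = 4; c = 'orange'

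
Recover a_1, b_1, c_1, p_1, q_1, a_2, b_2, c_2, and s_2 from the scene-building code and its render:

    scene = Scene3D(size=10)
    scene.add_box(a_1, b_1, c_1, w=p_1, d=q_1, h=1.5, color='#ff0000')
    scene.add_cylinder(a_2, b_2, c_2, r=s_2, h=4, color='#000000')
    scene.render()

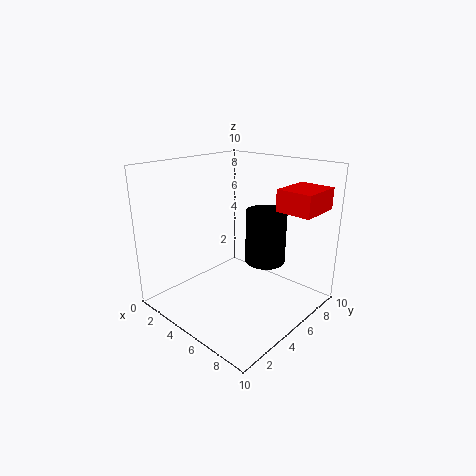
a_1 = 7, b_1 = 6.5, c_1 = 7, p_1 = 2.5, q_1 = 3, a_2 = 5.5, b_2 = 7.5, c_2 = 2.5, s_2 = 1.5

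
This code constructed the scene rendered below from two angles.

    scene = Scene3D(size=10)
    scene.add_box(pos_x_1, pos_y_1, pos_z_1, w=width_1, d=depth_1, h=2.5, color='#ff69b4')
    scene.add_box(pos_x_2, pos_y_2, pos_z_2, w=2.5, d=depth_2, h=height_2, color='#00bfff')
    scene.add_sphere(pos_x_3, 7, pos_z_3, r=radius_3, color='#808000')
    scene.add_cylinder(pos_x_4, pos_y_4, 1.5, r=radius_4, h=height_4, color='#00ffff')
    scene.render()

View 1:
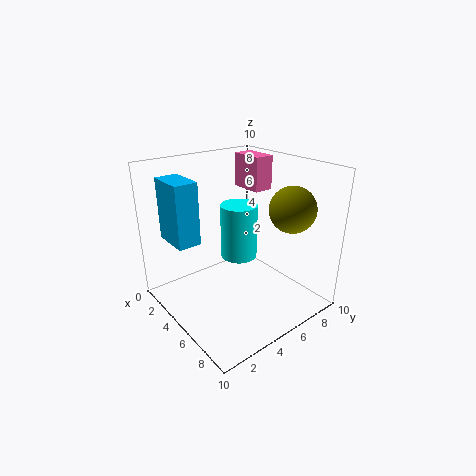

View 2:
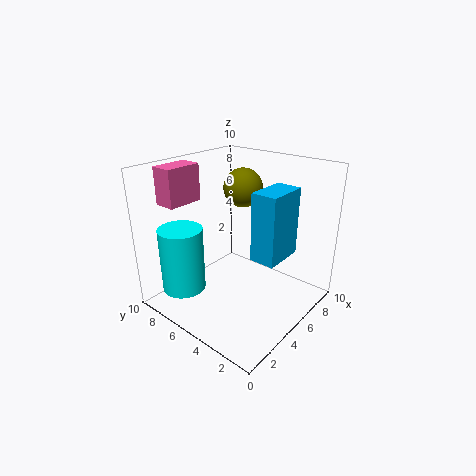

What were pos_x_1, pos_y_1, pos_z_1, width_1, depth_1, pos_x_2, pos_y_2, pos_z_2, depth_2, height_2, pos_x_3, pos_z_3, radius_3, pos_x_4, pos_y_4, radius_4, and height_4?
pos_x_1 = 1.5, pos_y_1 = 7.5, pos_z_1 = 7.5, width_1 = 2.5, depth_1 = 1.5, pos_x_2 = 2.5, pos_y_2 = 0.5, pos_z_2 = 5.5, depth_2 = 1.5, height_2 = 4, pos_x_3 = 8, pos_z_3 = 7.5, radius_3 = 1.5, pos_x_4 = 2, pos_y_4 = 7.5, radius_4 = 1.5, height_4 = 4.5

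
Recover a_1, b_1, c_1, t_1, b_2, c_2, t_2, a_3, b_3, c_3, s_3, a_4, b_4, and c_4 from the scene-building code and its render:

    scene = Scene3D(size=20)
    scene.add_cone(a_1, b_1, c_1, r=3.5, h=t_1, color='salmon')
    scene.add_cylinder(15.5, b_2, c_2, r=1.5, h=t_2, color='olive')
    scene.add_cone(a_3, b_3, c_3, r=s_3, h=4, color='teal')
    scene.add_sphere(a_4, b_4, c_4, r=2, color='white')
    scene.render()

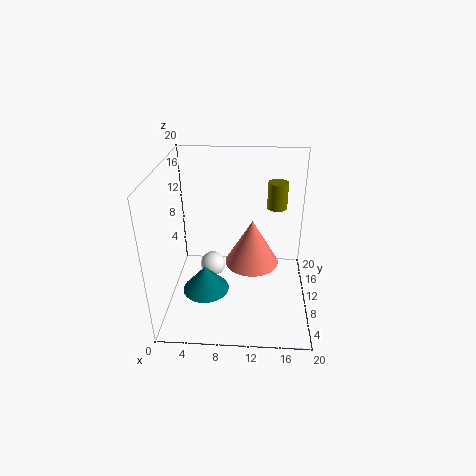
a_1 = 12
b_1 = 7.5
c_1 = 8
t_1 = 6
b_2 = 16
c_2 = 12
t_2 = 4
a_3 = 5
b_3 = 10.5
c_3 = 0.5
s_3 = 3.5
a_4 = 5.5
b_4 = 15
c_4 = 2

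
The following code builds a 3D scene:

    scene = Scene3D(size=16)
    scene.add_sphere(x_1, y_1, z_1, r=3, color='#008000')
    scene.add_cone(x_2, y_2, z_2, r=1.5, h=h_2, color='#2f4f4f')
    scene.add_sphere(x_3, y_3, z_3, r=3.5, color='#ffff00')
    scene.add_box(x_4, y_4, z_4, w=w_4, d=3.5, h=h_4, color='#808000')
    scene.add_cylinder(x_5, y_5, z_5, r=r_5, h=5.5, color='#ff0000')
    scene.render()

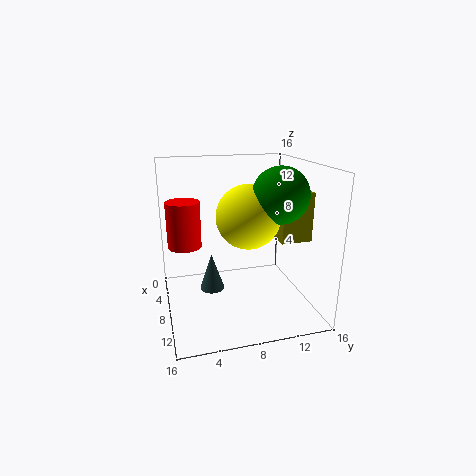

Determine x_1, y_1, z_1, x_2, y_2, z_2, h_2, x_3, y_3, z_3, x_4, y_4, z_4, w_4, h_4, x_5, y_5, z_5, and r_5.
x_1 = 10
y_1 = 12
z_1 = 13
x_2 = 5
y_2 = 5.5
z_2 = 0.5
h_2 = 4.5
x_3 = 8.5
y_3 = 9
z_3 = 10.5
x_4 = 7.5
y_4 = 12.5
z_4 = 7.5
w_4 = 2.5
h_4 = 5.5
x_5 = 4
y_5 = 2.5
z_5 = 6
r_5 = 2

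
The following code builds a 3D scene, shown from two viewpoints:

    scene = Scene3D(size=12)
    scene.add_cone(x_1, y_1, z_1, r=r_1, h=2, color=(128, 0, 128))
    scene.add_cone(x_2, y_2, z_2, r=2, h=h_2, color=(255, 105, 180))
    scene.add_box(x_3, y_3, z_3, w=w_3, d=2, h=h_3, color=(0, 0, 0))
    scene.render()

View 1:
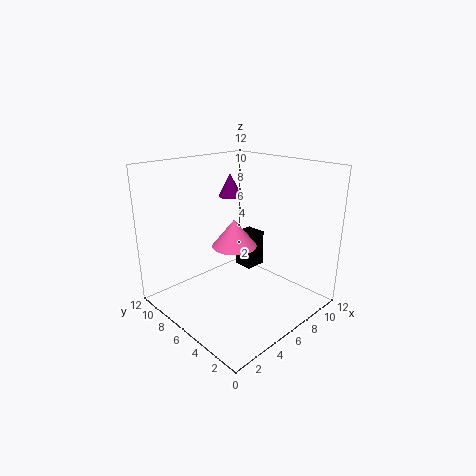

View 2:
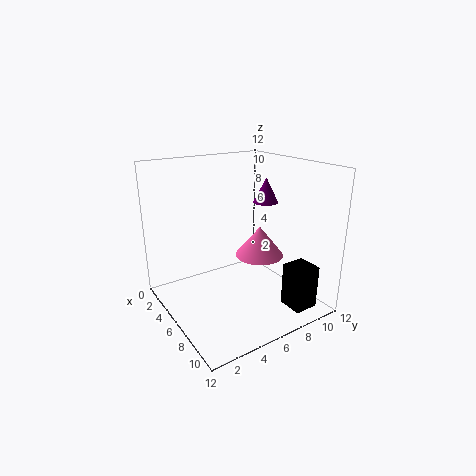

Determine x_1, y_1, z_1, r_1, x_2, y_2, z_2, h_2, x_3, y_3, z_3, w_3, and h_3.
x_1 = 7, y_1 = 8, z_1 = 9, r_1 = 1, x_2 = 7, y_2 = 7.5, z_2 = 4.5, h_2 = 2.5, x_3 = 9.5, y_3 = 8, z_3 = 1, w_3 = 2, h_3 = 3.5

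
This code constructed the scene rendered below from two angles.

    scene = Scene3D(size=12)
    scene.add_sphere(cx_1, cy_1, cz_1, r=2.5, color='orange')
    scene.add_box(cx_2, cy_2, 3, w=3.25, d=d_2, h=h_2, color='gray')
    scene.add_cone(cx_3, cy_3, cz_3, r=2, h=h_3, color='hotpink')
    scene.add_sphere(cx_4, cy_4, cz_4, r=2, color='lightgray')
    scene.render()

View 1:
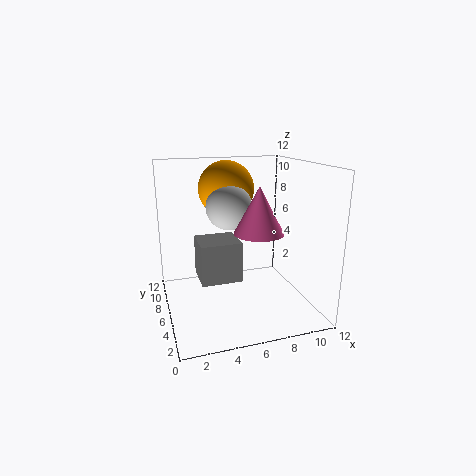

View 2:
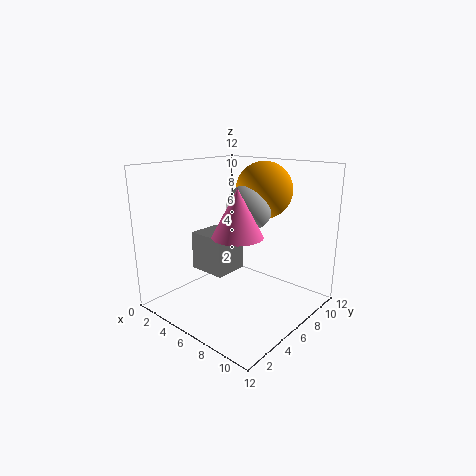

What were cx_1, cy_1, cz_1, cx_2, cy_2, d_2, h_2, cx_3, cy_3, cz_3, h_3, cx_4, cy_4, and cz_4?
cx_1 = 6
cy_1 = 9.5
cz_1 = 9.5
cx_2 = 2.5
cy_2 = 4
d_2 = 3
h_2 = 3.25
cx_3 = 7.25
cy_3 = 4.5
cz_3 = 6.75
h_3 = 3.75
cx_4 = 5.75
cy_4 = 7.75
cz_4 = 8.25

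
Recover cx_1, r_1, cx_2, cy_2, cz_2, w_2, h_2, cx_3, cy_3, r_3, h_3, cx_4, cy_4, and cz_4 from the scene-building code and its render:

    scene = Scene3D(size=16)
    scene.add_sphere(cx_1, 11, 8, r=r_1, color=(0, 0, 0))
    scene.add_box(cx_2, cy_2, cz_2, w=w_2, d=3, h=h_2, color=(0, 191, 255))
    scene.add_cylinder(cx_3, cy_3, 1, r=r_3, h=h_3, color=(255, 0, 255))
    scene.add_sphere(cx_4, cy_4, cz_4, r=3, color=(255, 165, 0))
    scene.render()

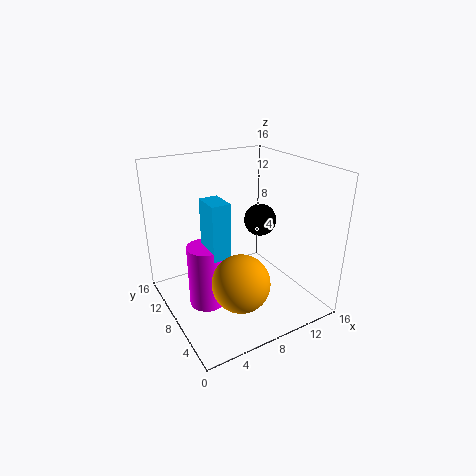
cx_1 = 13; r_1 = 2; cx_2 = 4; cy_2 = 6; cz_2 = 7; w_2 = 2; h_2 = 6; cx_3 = 4; cy_3 = 8; r_3 = 2; h_3 = 7; cx_4 = 6; cy_4 = 4; cz_4 = 5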